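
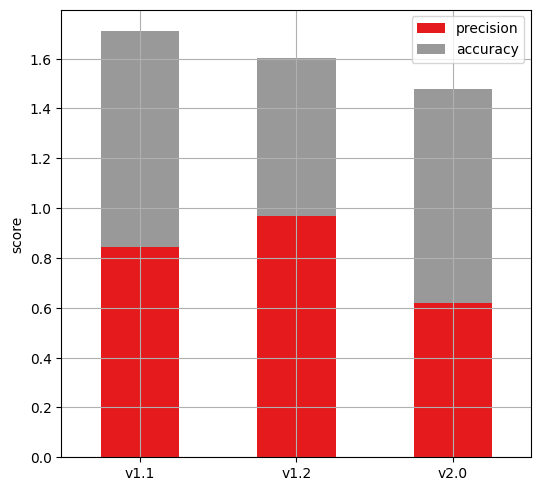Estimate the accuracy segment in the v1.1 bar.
≈ 1.0

accuracy top ≈ 1.8, bottom ≈ 0.8; segment ≈ 1.0.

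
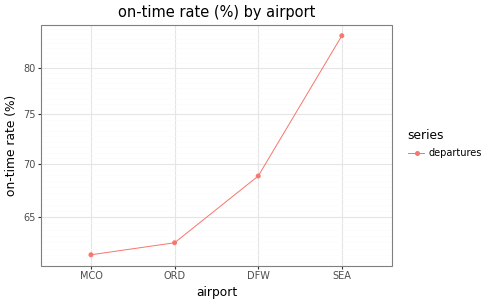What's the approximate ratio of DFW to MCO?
DFW ≈ 68, MCO ≈ 62; 68/62 ≈ 1.1.

≈ 1.1×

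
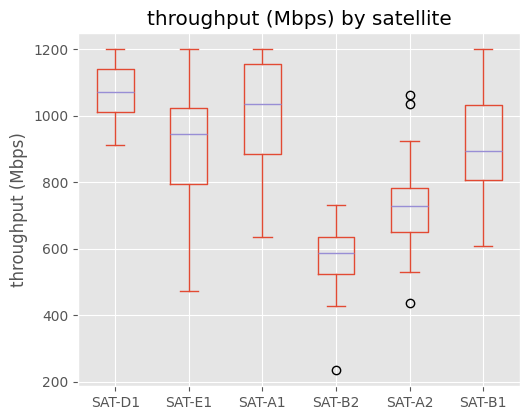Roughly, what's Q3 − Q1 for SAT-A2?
≈ 150

Q3 ≈ 800, Q1 ≈ 650; IQR ≈ 150.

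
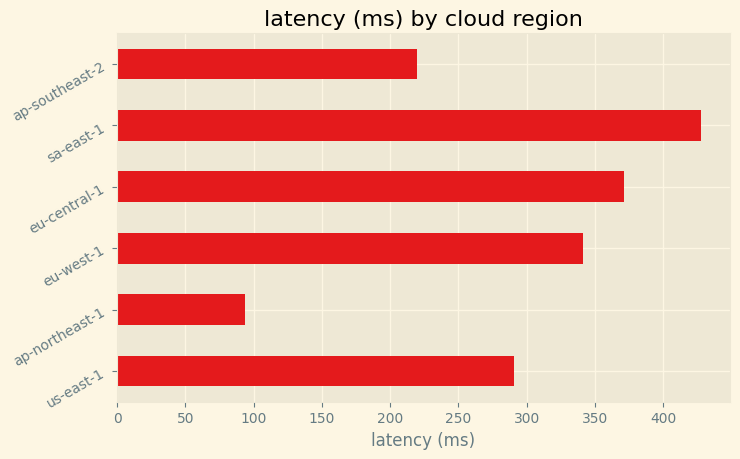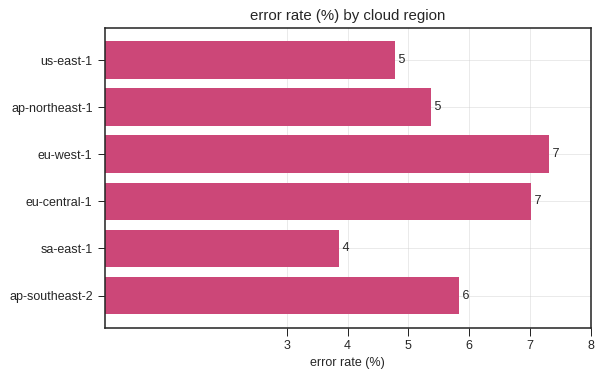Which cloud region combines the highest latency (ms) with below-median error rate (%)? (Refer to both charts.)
sa-east-1

Chart 2 median error rate (%) ≈ 6; below-median cloud regions: us-east-1, ap-northeast-1, sa-east-1. Among those, sa-east-1 has the highest latency (ms) (≈ 450).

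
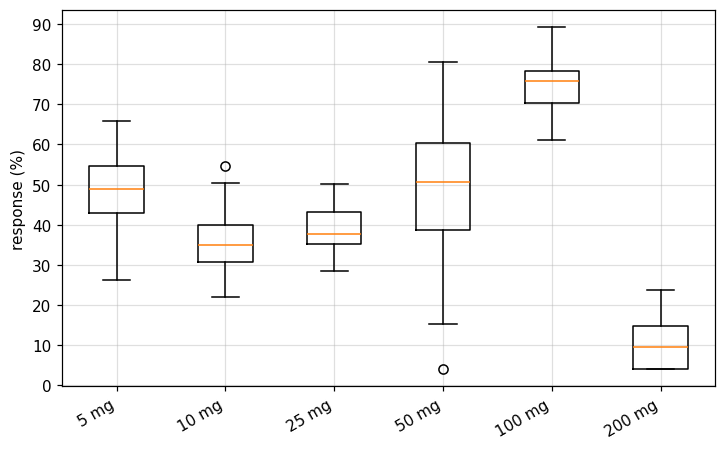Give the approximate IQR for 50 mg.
≈ 20

Q3 ≈ 60, Q1 ≈ 40; IQR ≈ 20.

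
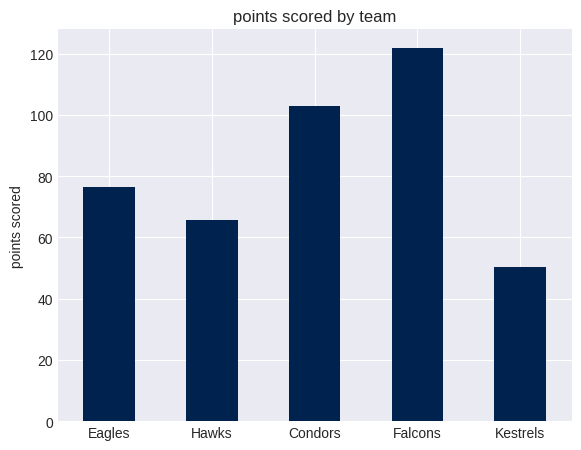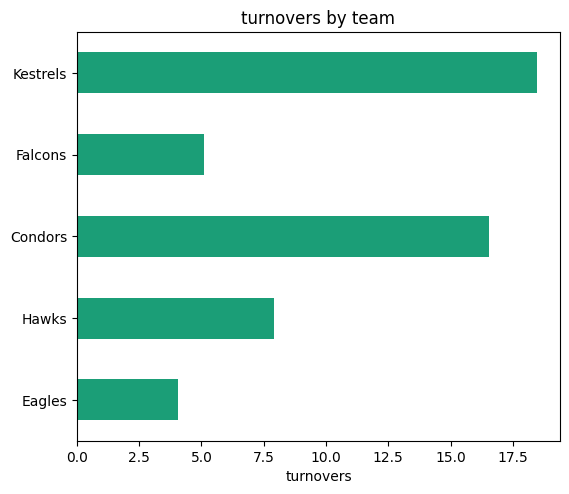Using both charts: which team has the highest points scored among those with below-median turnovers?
Falcons

Chart 2 median turnovers ≈ 8; below-median teams: Eagles, Falcons. Among those, Falcons has the highest points scored (≈ 120).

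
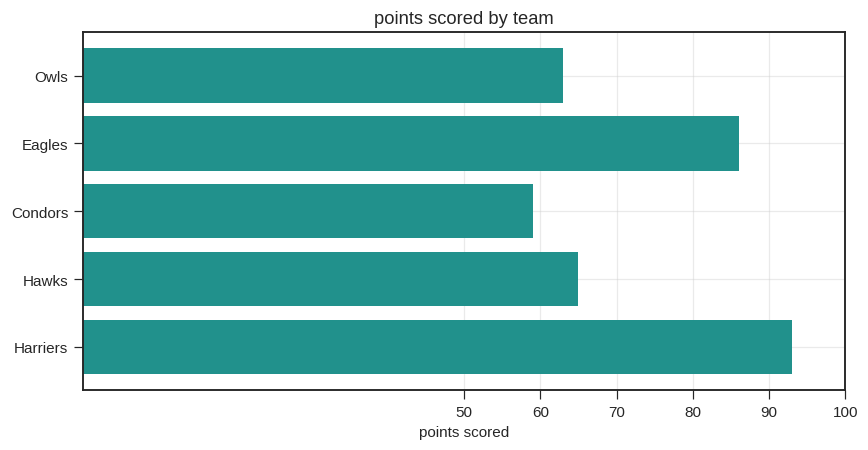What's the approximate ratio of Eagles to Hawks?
Eagles ≈ 90, Hawks ≈ 60; 90/60 ≈ 1.5.

≈ 1.5×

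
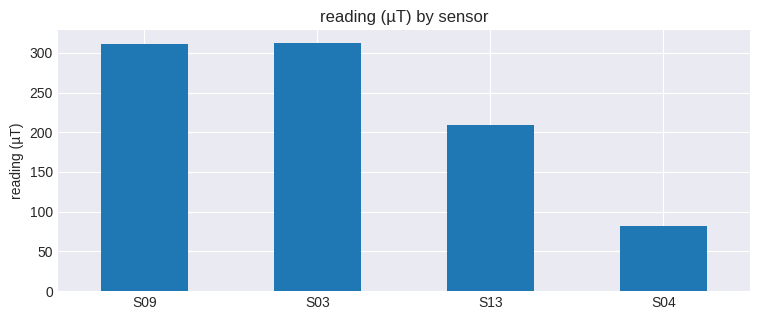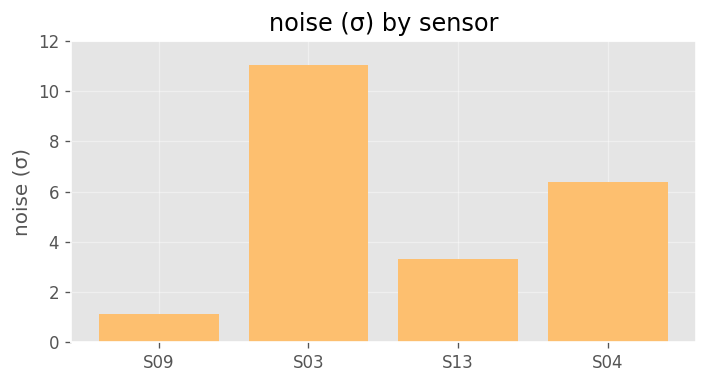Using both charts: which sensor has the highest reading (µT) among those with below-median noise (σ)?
Chart 2 median noise (σ) ≈ 4; below-median sensors: S09, S13. Among those, S09 has the highest reading (µT) (≈ 300).

S09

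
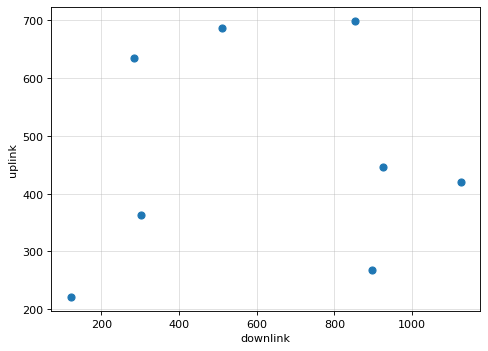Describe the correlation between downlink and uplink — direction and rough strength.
no clear correlation

Points are roughly uncorrelated; weak (|r| ≈ 0.1).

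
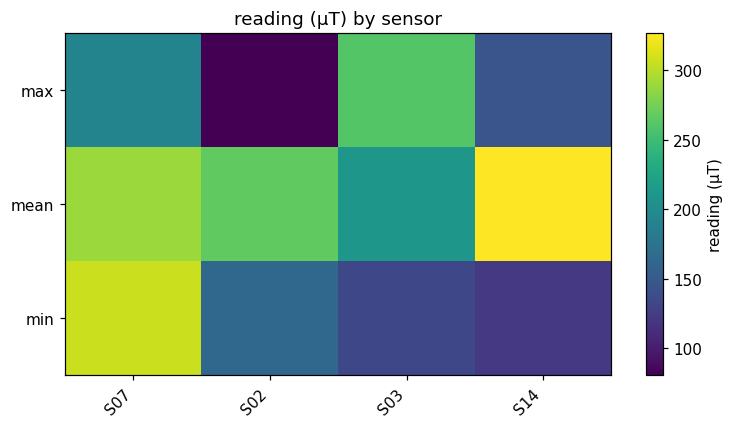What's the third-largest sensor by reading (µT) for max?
S14

Top 4 for max: S03 ≈ 250, S07 ≈ 200, S14 ≈ 150, S02 ≈ 75.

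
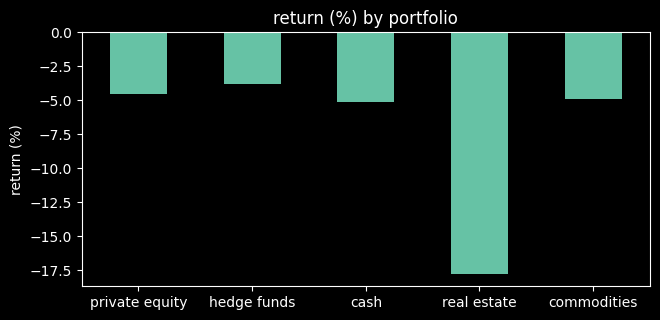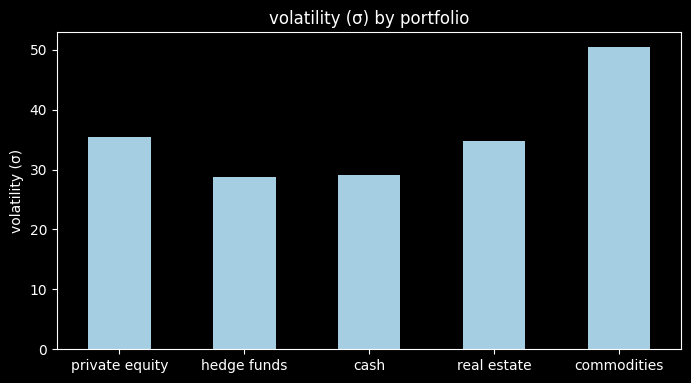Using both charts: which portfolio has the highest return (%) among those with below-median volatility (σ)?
hedge funds

Chart 2 median volatility (σ) ≈ 35; below-median portfolios: hedge funds, cash. Among those, hedge funds has the highest return (%) (≈ -4).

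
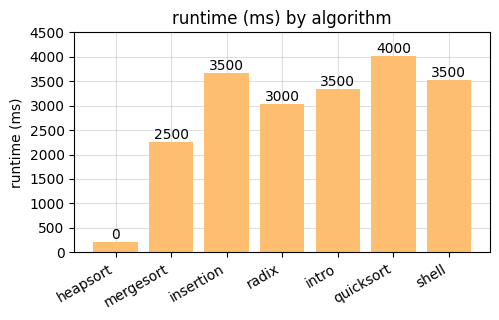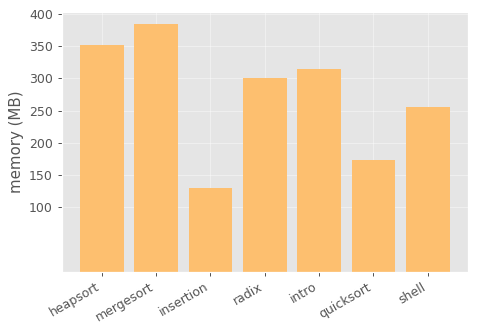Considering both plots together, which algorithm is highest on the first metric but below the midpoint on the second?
Chart 2 median memory (MB) ≈ 300; below-median algorithms: insertion, quicksort, shell. Among those, quicksort has the highest runtime (ms) (≈ 4000).

quicksort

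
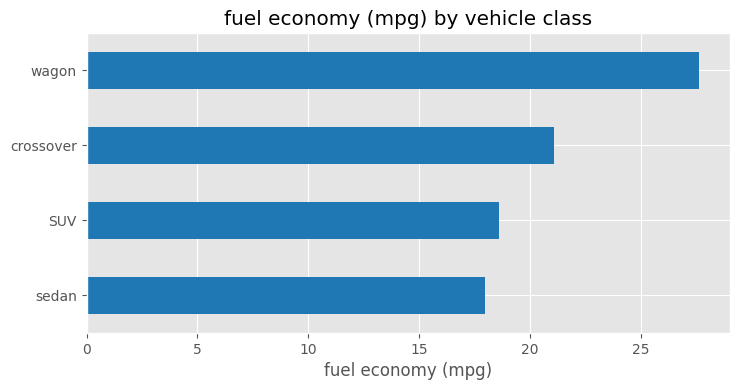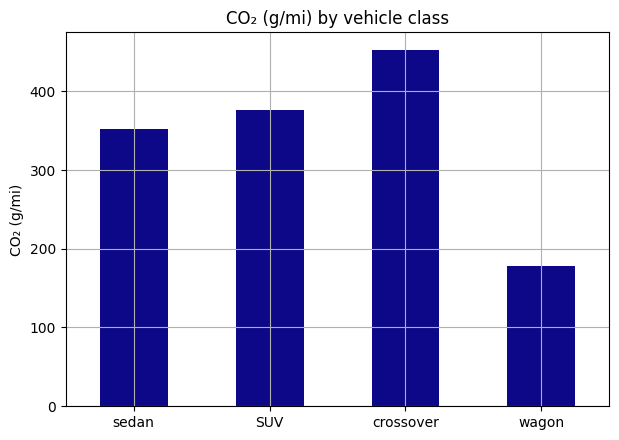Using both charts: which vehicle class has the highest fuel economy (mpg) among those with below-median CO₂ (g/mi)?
Chart 2 median CO₂ (g/mi) ≈ 350; below-median vehicle classes: sedan, wagon. Among those, wagon has the highest fuel economy (mpg) (≈ 30).

wagon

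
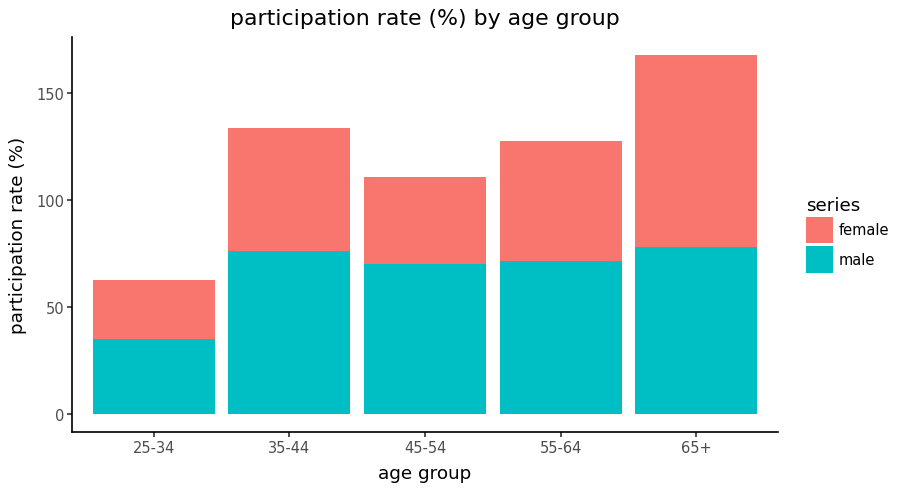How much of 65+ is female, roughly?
≈ 80

female top ≈ 160, bottom ≈ 80; segment ≈ 80.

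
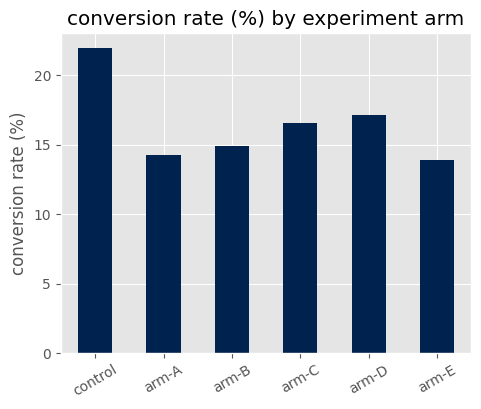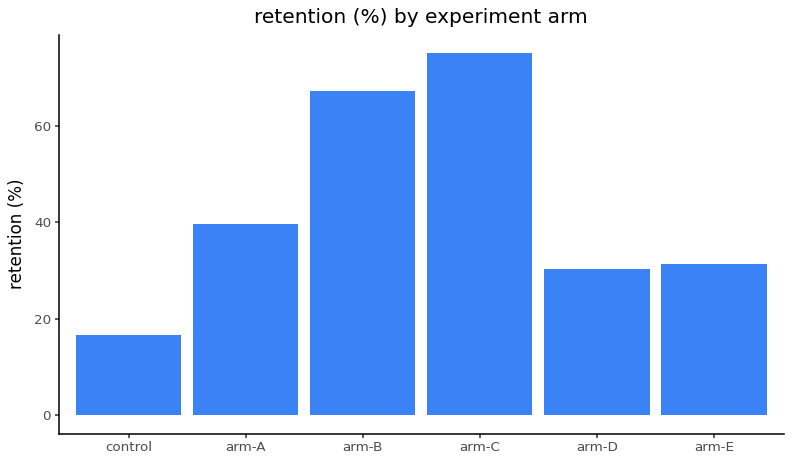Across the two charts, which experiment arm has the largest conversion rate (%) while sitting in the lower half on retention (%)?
control

Chart 2 median retention (%) ≈ 40; below-median experiment arms: control, arm-D, arm-E. Among those, control has the highest conversion rate (%) (≈ 20).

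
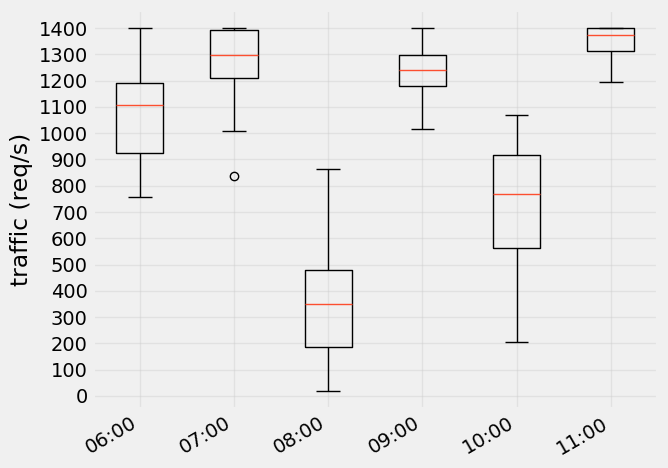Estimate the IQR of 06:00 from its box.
Q3 ≈ 1200, Q1 ≈ 900; IQR ≈ 300.

≈ 300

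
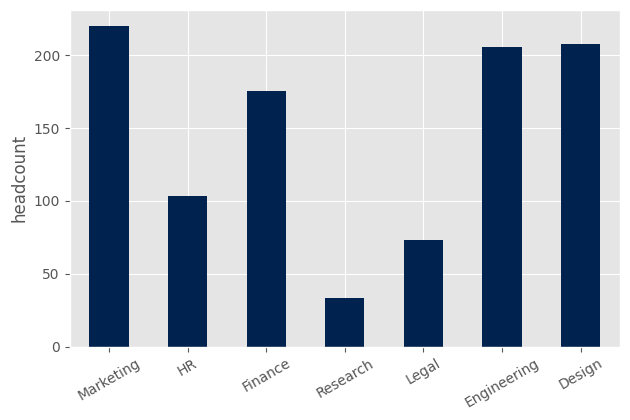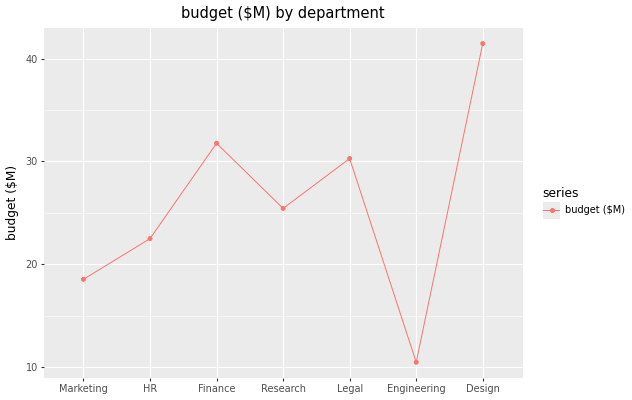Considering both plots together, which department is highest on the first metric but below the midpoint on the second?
Chart 2 median budget ($M) ≈ 25; below-median departments: Marketing, HR, Engineering. Among those, Marketing has the highest headcount (≈ 225).

Marketing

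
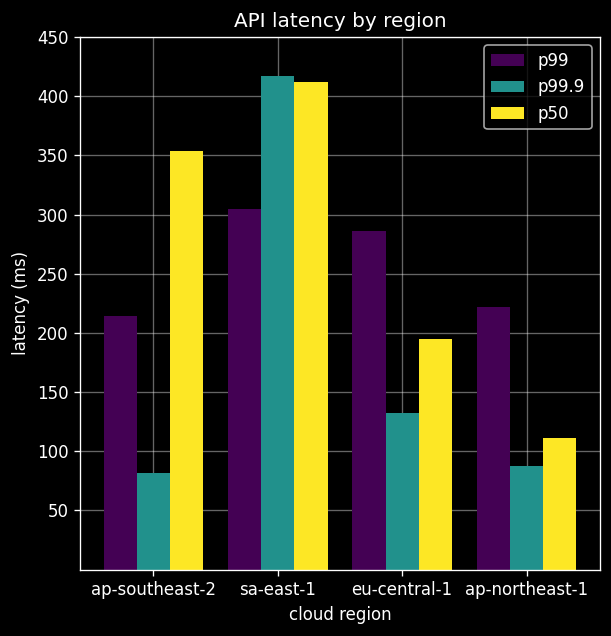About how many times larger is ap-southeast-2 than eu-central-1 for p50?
≈ 1.75×

ap-southeast-2 ≈ 350, eu-central-1 ≈ 200; 350/200 ≈ 1.75.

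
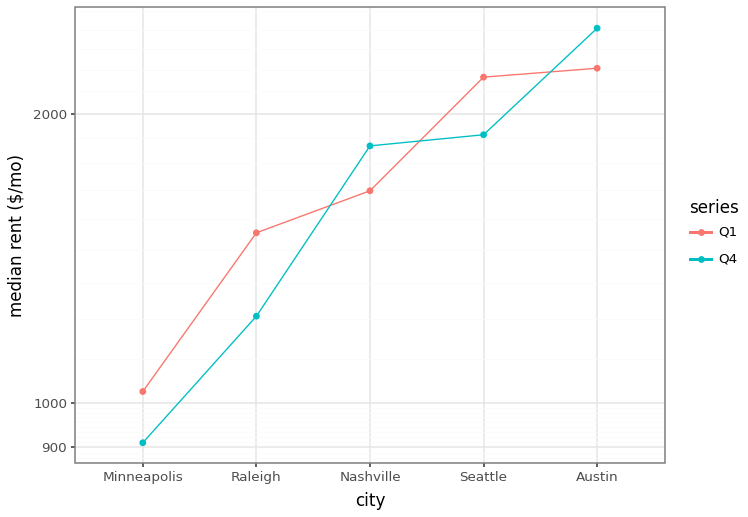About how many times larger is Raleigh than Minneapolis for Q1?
≈ 1.6×

Raleigh ≈ 1600, Minneapolis ≈ 1000; 1600/1000 ≈ 1.6.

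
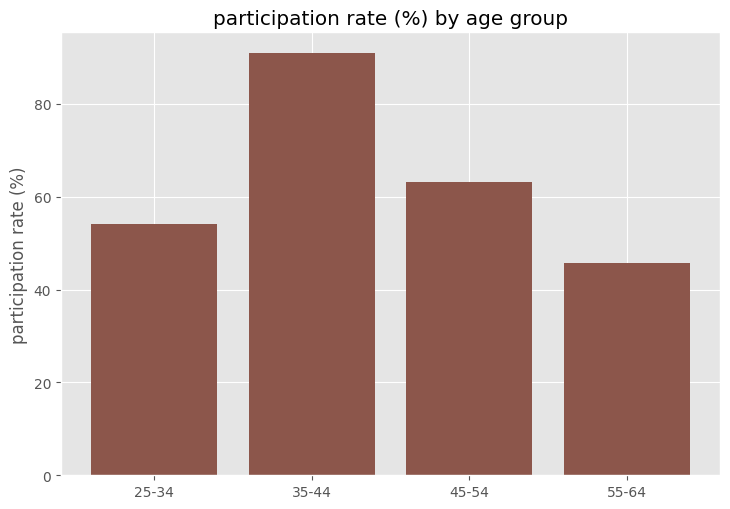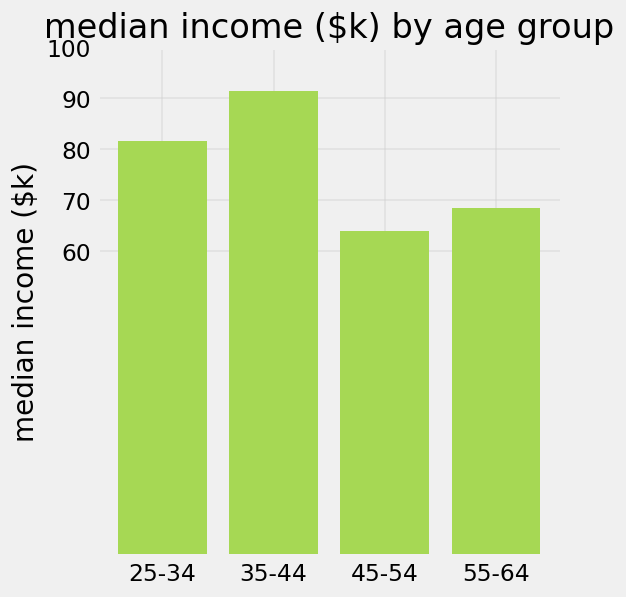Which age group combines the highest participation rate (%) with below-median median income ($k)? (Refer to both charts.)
45-54

Chart 2 median median income ($k) ≈ 80; below-median age groups: 45-54, 55-64. Among those, 45-54 has the highest participation rate (%) (≈ 60).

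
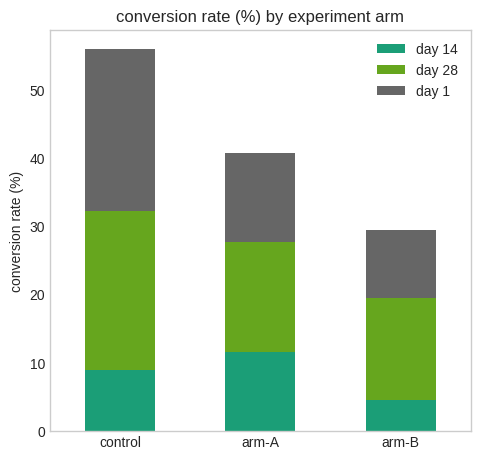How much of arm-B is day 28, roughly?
day 28 top ≈ 20, bottom ≈ 5; segment ≈ 15.

≈ 15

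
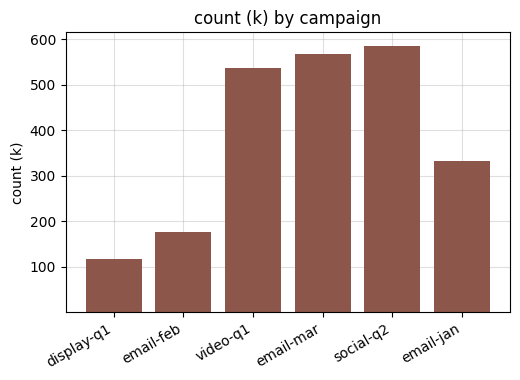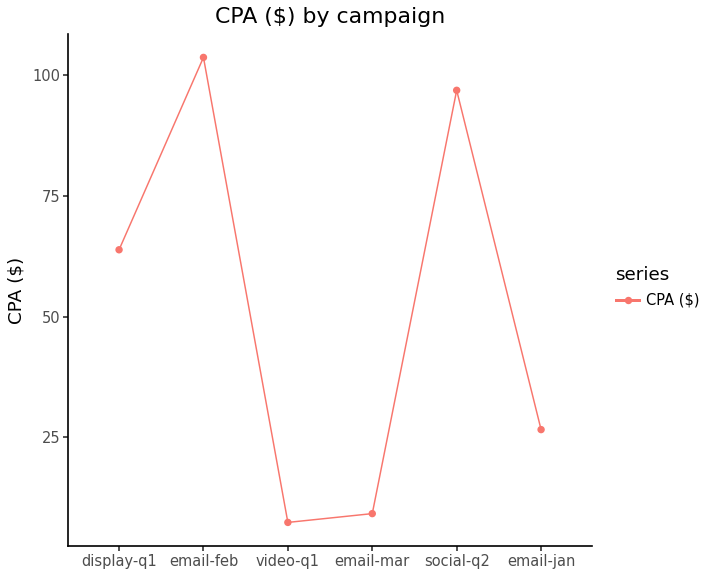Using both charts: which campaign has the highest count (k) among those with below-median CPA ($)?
email-mar

Chart 2 median CPA ($) ≈ 50; below-median campaigns: video-q1, email-mar, email-jan. Among those, email-mar has the highest count (k) (≈ 600).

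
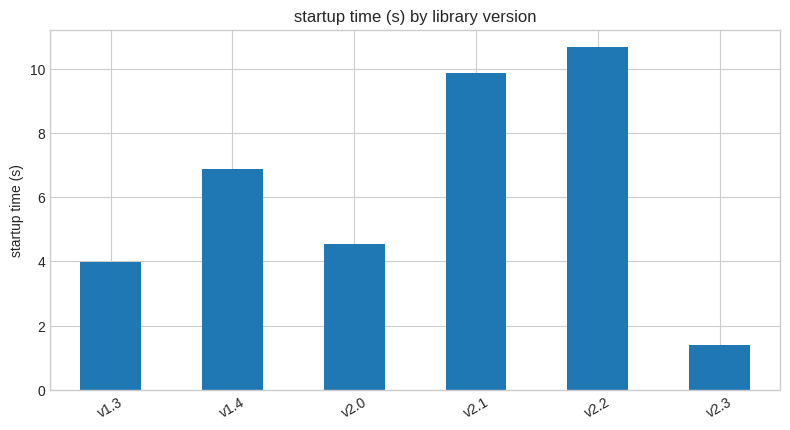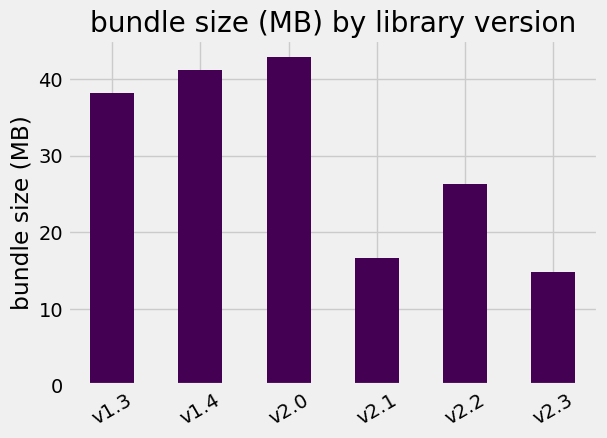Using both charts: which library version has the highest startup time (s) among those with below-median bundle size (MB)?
Chart 2 median bundle size (MB) ≈ 30; below-median library versions: v2.1, v2.2, v2.3. Among those, v2.2 has the highest startup time (s) (≈ 11).

v2.2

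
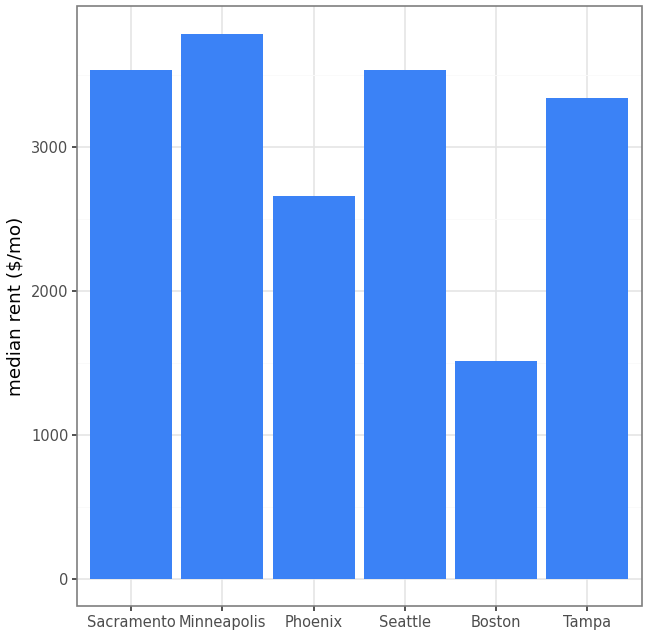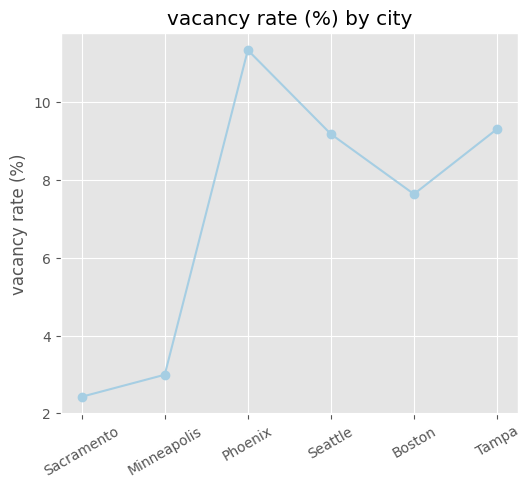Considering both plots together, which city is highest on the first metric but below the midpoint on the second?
Chart 2 median vacancy rate (%) ≈ 8; below-median cities: Sacramento, Minneapolis, Boston. Among those, Minneapolis has the highest median rent ($/mo) (≈ 4000).

Minneapolis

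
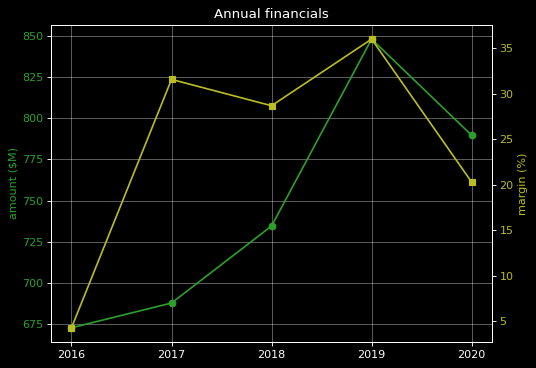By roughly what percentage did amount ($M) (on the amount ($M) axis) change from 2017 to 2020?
2017 ≈ 680, 2020 ≈ 780; (780 − 680) / 680 ≈ +14.7%.

≈ +14.7%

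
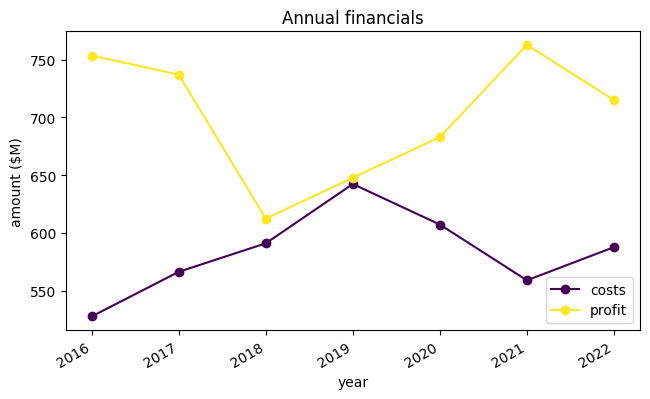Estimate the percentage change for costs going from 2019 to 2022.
2019 ≈ 640, 2022 ≈ 580; (580 − 640) / 640 ≈ -9.4%.

≈ -9.4%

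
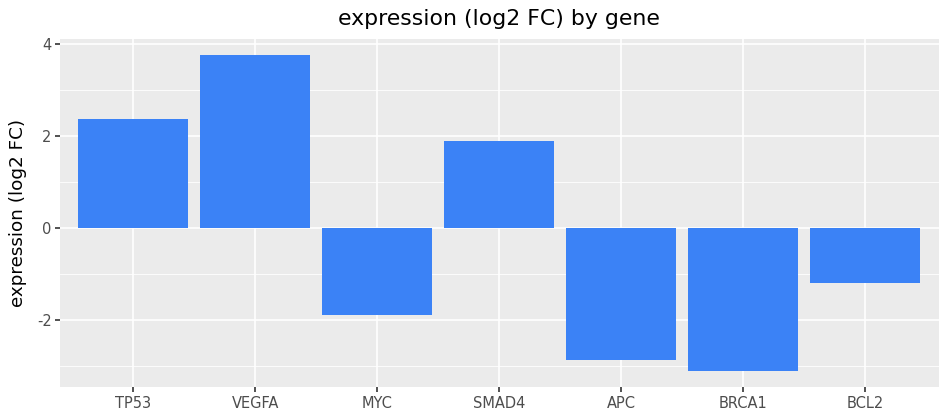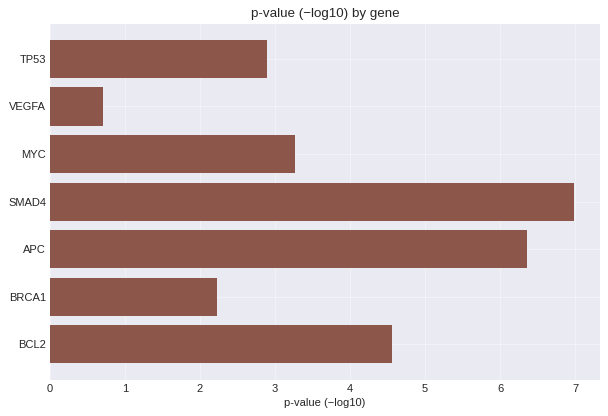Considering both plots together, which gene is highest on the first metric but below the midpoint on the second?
Chart 2 median p-value (−log10) ≈ 3; below-median genes: TP53, VEGFA, BRCA1. Among those, VEGFA has the highest expression (log2 FC) (≈ 4).

VEGFA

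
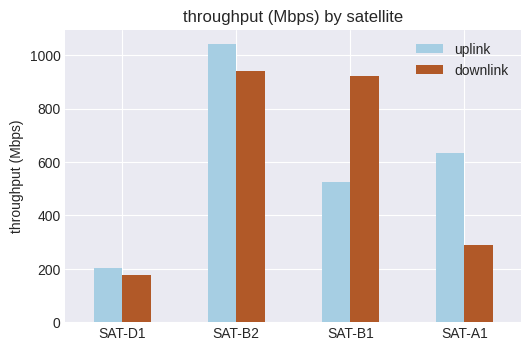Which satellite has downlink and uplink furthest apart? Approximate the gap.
SAT-B1, ≈ 400 Mbps

SAT-B1: downlink ≈ 900, uplink ≈ 500 → gap ≈ 400. Next-largest (SAT-A1) is only ≈ 300.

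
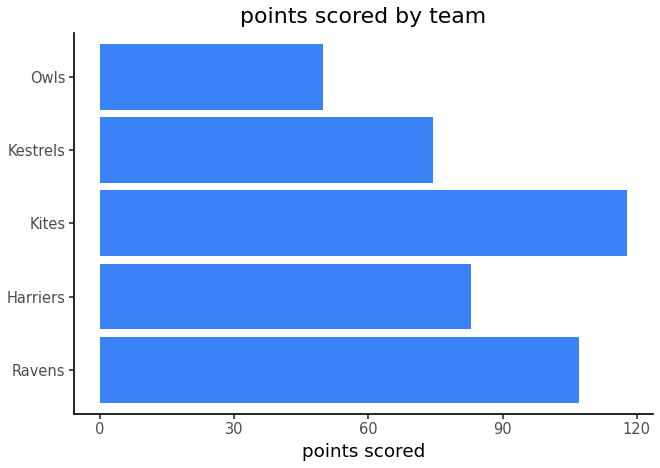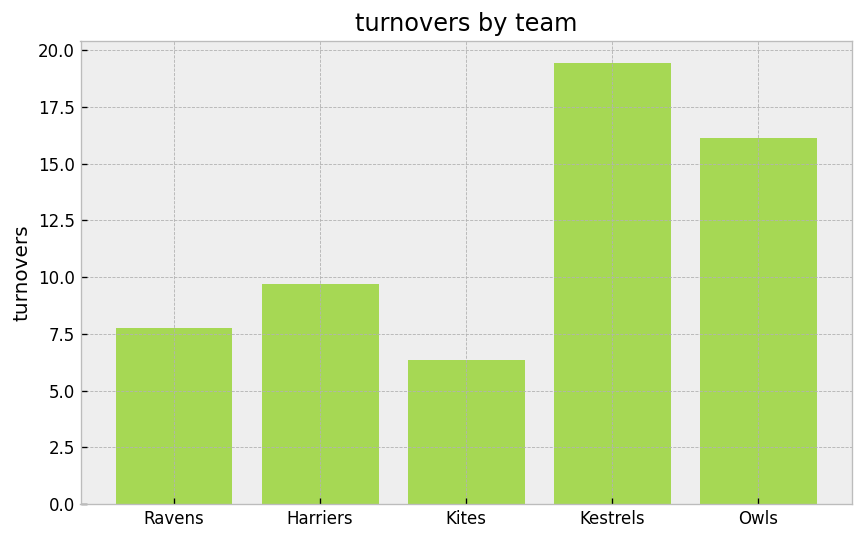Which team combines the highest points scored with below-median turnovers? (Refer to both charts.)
Chart 2 median turnovers ≈ 10; below-median teams: Ravens, Kites. Among those, Kites has the highest points scored (≈ 120).

Kites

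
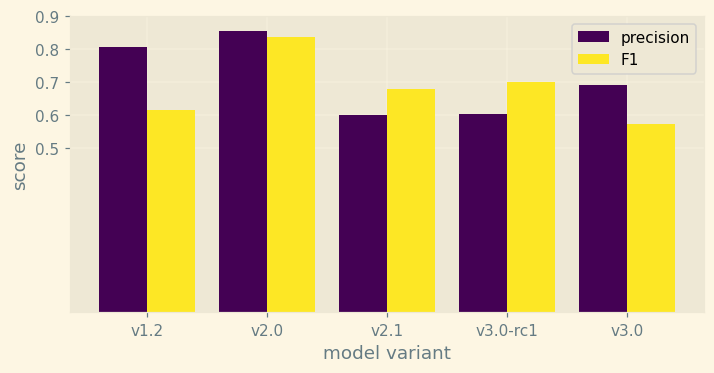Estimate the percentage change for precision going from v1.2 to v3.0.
≈ -12.5%

v1.2 ≈ 0.8, v3.0 ≈ 0.7; (0.7 − 0.8) / 0.8 ≈ -12.5%.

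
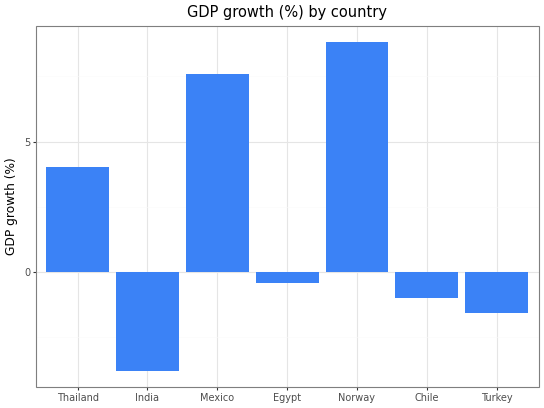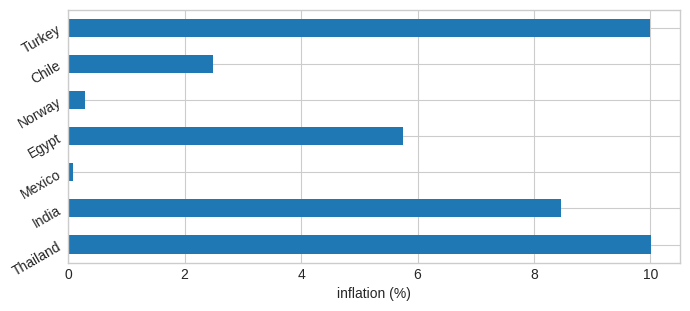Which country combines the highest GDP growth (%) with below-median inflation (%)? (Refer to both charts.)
Norway

Chart 2 median inflation (%) ≈ 6; below-median countries: Mexico, Norway, Chile. Among those, Norway has the highest GDP growth (%) (≈ 9).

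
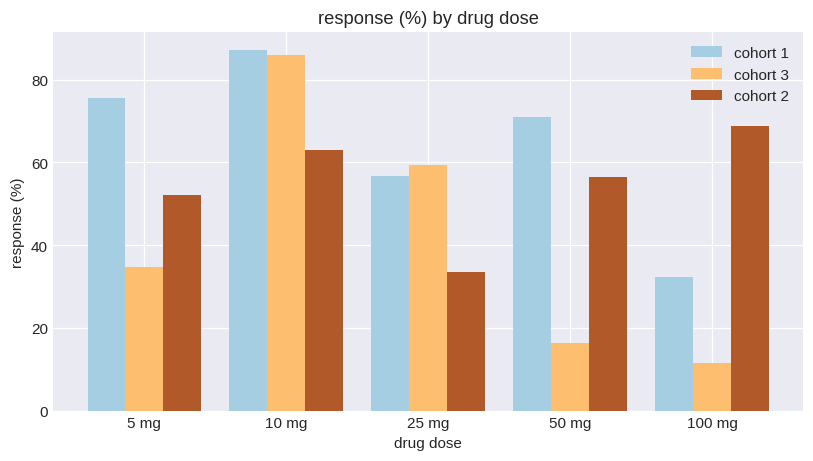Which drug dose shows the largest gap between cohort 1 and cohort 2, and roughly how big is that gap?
100 mg: cohort 1 ≈ 30, cohort 2 ≈ 70 → gap ≈ 40. Next-largest (10 mg) is only ≈ 30.

100 mg, ≈ 40 %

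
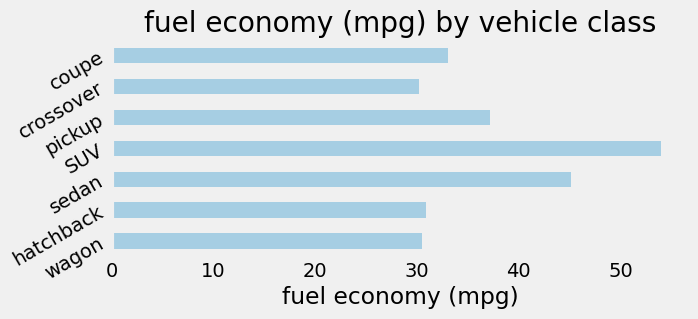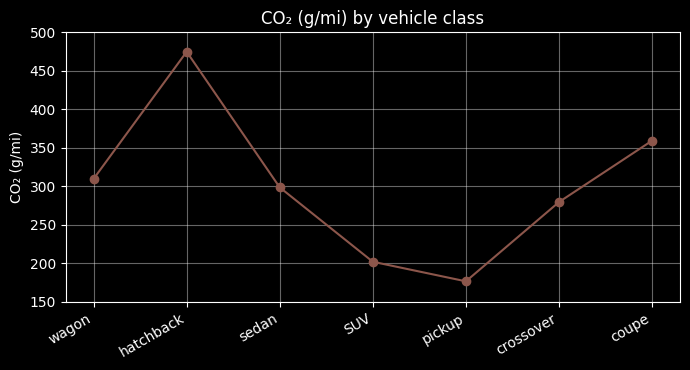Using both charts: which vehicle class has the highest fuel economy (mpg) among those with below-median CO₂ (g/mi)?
SUV

Chart 2 median CO₂ (g/mi) ≈ 300; below-median vehicle classes: SUV, pickup, crossover. Among those, SUV has the highest fuel economy (mpg) (≈ 55).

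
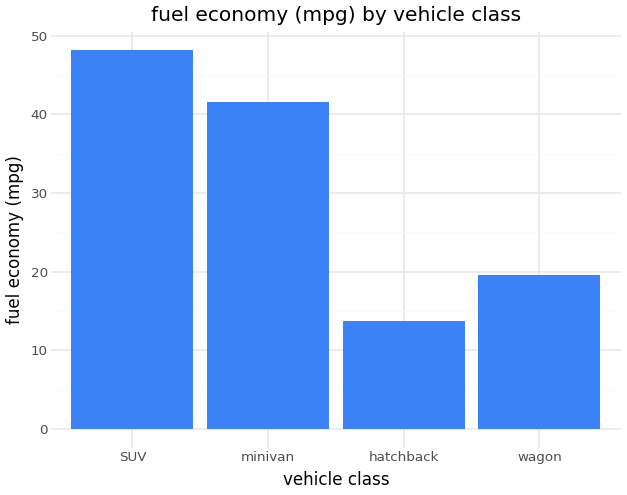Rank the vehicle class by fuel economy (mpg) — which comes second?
Top 3: SUV ≈ 50, minivan ≈ 40, wagon ≈ 20.

minivan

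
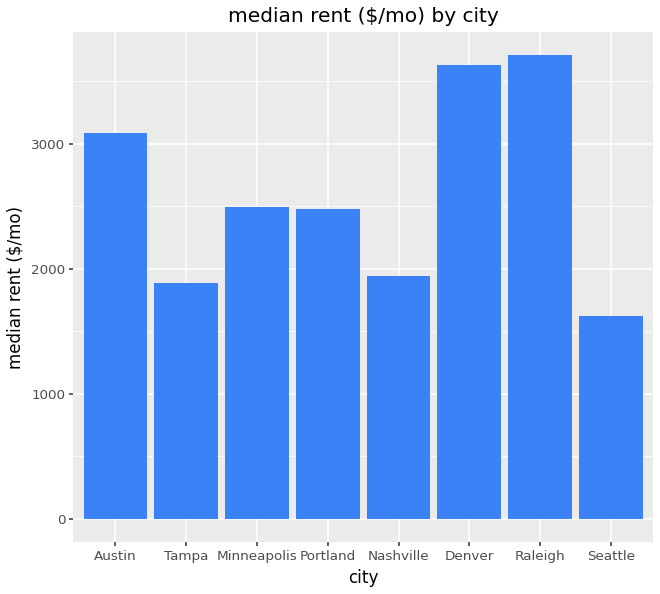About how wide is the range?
Max Raleigh ≈ 3500, min Seattle ≈ 1500; range ≈ 2000.

≈ 2000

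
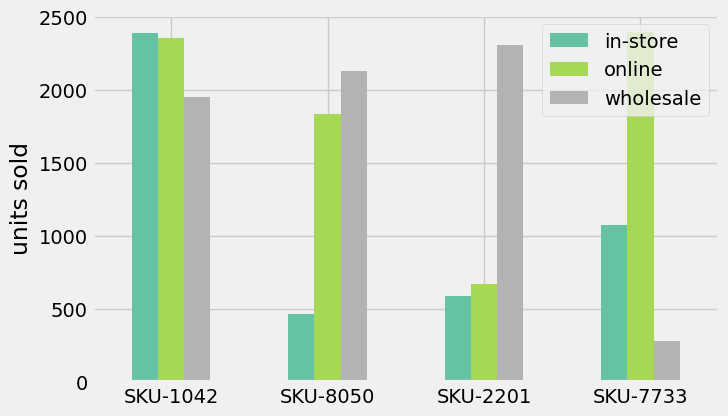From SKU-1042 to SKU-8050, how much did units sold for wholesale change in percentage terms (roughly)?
SKU-1042 ≈ 2000, SKU-8050 ≈ 2200; (2200 − 2000) / 2000 ≈ +10%.

≈ +10%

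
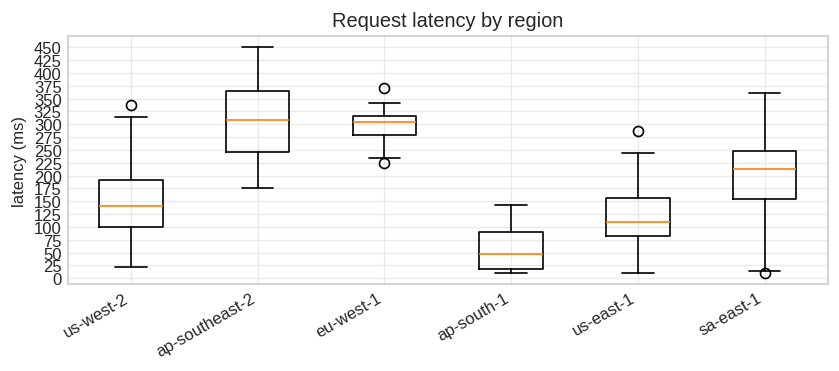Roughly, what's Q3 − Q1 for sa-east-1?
≈ 100

Q3 ≈ 250, Q1 ≈ 150; IQR ≈ 100.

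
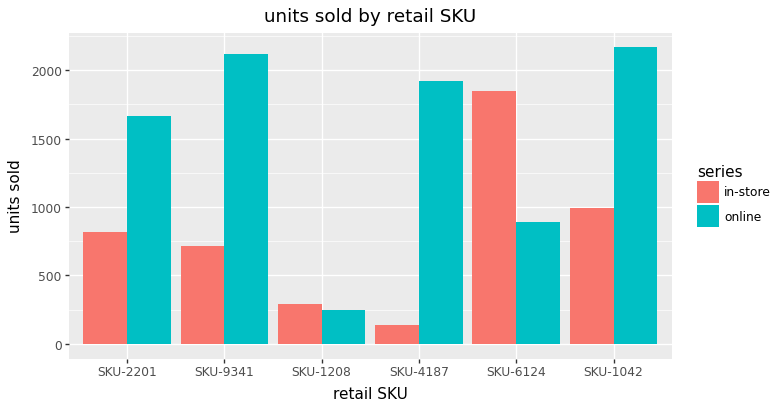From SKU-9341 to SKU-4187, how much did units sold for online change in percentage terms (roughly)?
SKU-9341 ≈ 2200, SKU-4187 ≈ 2000; (2000 − 2200) / 2200 ≈ -9.1%.

≈ -9.1%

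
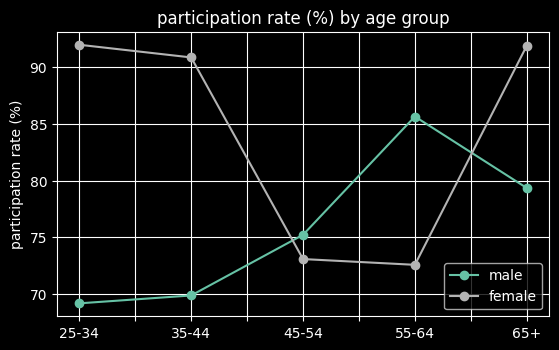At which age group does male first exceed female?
45-54

35-44: male ≈ 70 vs female ≈ 90 (not yet); 45-54: male ≈ 76 vs female ≈ 74 (first crossover).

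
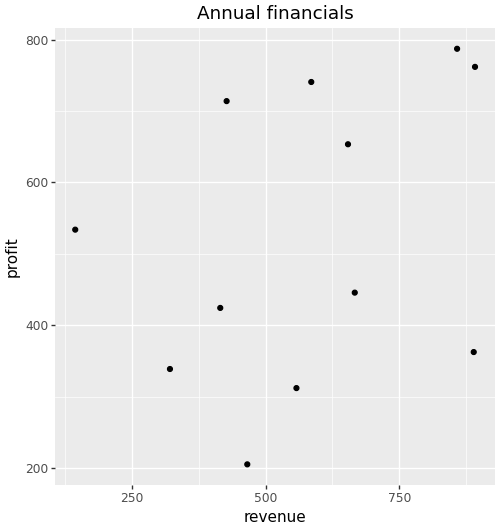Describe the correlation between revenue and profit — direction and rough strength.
positive, weak

Points are positively correlated; weak (|r| ≈ 0.3).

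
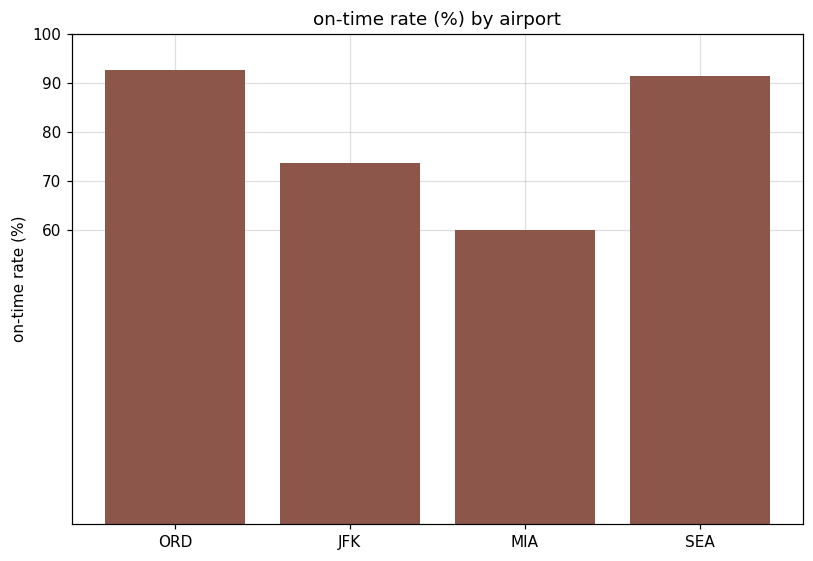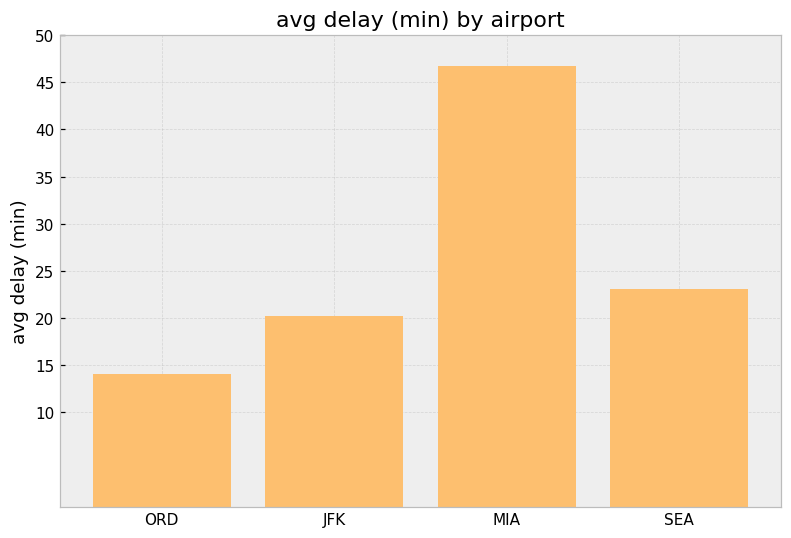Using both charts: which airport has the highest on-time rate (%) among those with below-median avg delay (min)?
ORD

Chart 2 median avg delay (min) ≈ 20; below-median airports: ORD, JFK. Among those, ORD has the highest on-time rate (%) (≈ 90).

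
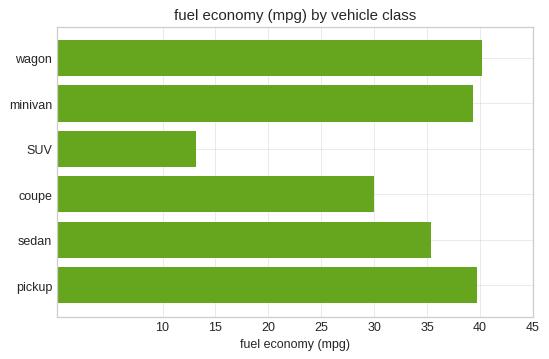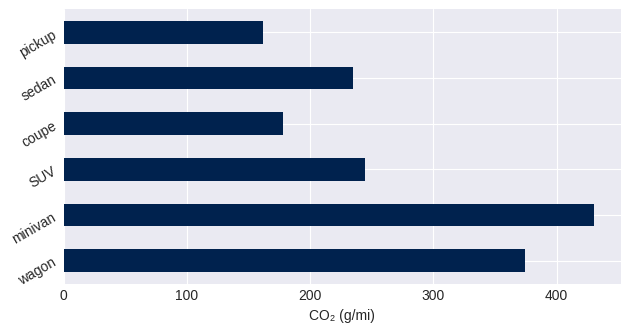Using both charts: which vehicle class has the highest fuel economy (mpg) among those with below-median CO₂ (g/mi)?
Chart 2 median CO₂ (g/mi) ≈ 250; below-median vehicle classes: coupe, sedan, pickup. Among those, pickup has the highest fuel economy (mpg) (≈ 40).

pickup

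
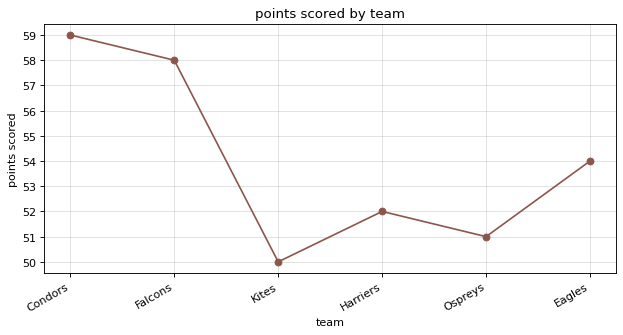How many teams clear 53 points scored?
Above 53: Condors, Falcons, Eagles.

3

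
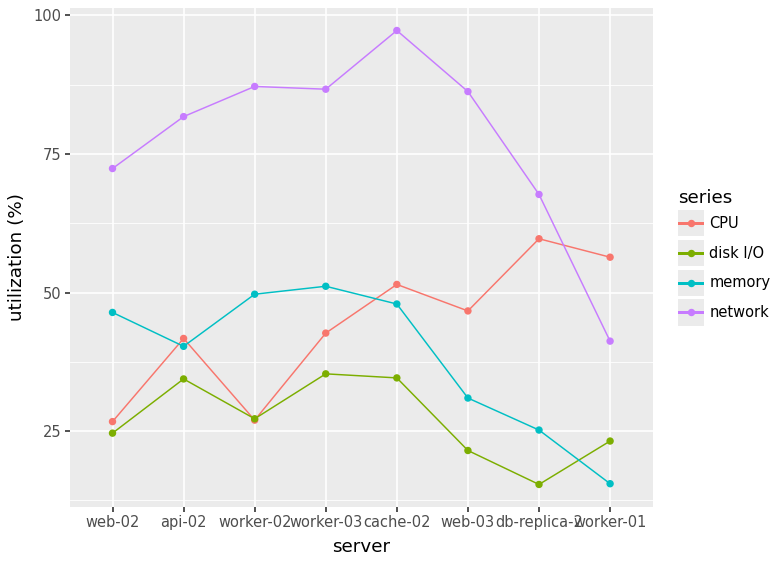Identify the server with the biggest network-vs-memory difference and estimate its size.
web-03: network ≈ 90, memory ≈ 30 → gap ≈ 60. Next-largest (cache-02) is only ≈ 50.

web-03, ≈ 60 %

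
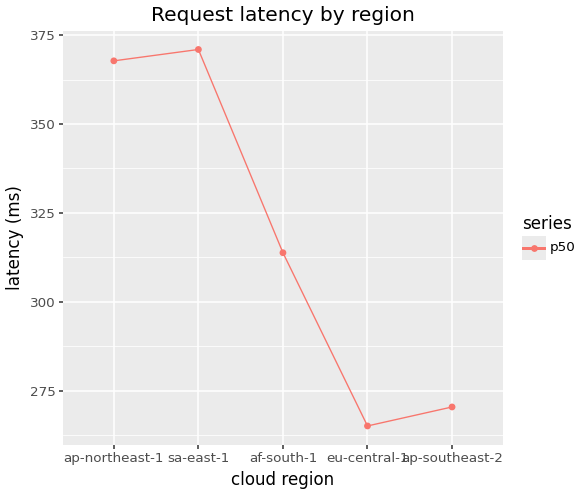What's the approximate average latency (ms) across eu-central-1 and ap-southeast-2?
≈ 270

(270 + 270) / 2 ≈ 270.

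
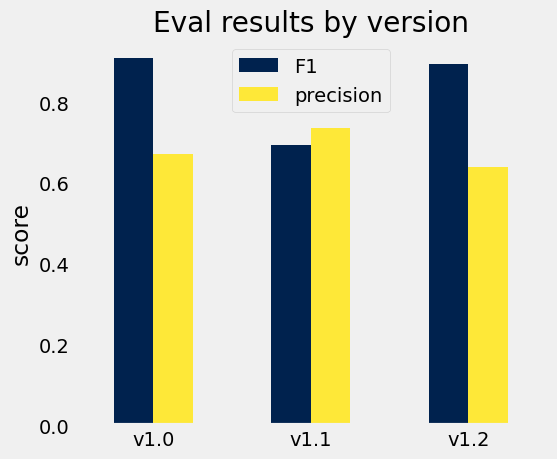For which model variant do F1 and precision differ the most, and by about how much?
v1.2, ≈ 0.3

v1.2: F1 ≈ 0.9, precision ≈ 0.6 → gap ≈ 0.3. Next-largest (v1.0) is only ≈ 0.2.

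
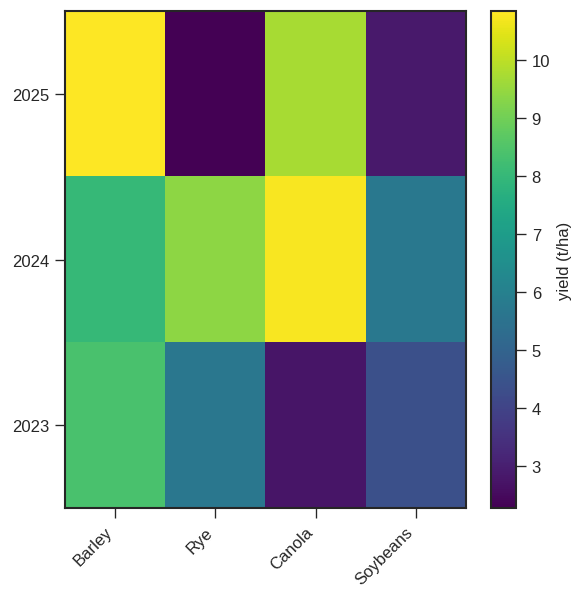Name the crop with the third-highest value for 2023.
Top 4 for 2023: Barley ≈ 8, Rye ≈ 6, Soybeans ≈ 4, Canola ≈ 3.

Soybeans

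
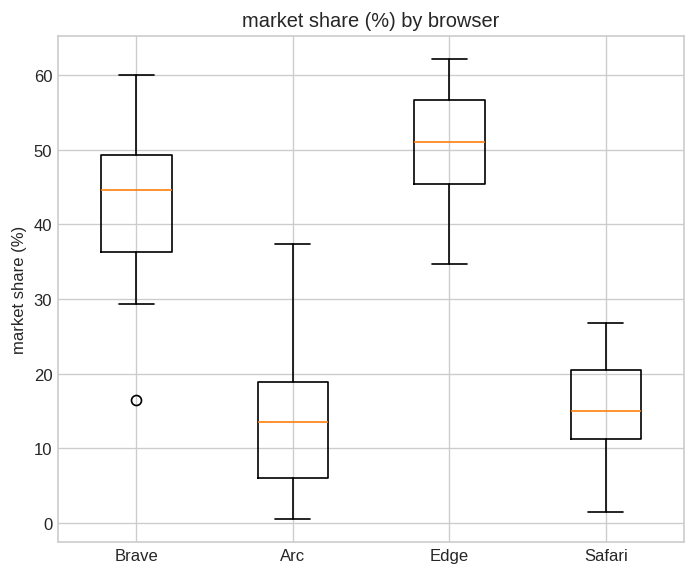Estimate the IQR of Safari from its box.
Q3 ≈ 20, Q1 ≈ 10; IQR ≈ 10.

≈ 10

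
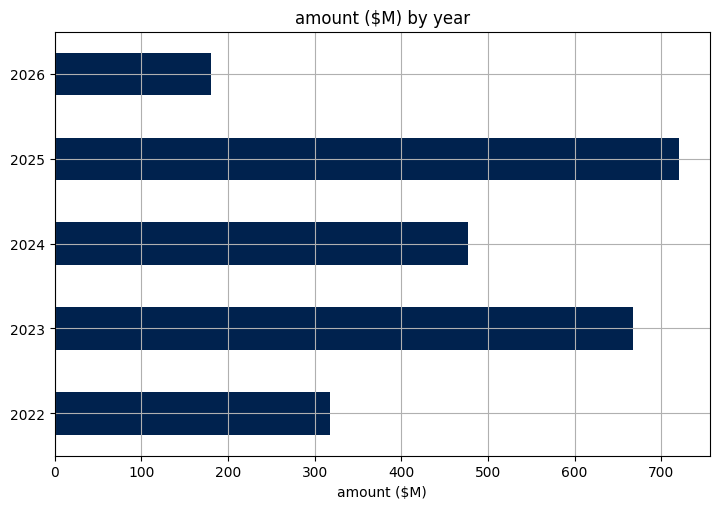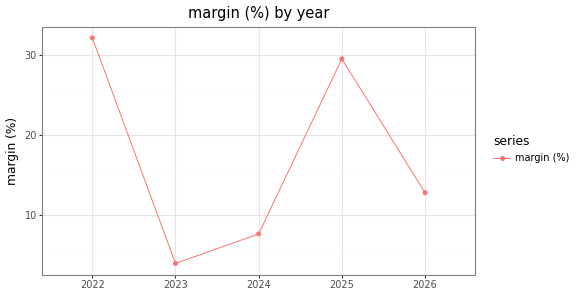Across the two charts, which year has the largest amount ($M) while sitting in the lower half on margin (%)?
2023

Chart 2 median margin (%) ≈ 15; below-median years: 2023, 2024. Among those, 2023 has the highest amount ($M) (≈ 700).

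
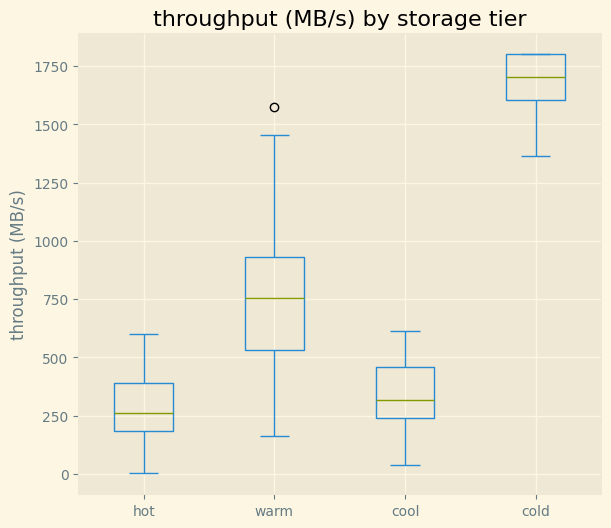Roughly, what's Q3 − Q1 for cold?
Q3 ≈ 1800, Q1 ≈ 1600; IQR ≈ 200.

≈ 200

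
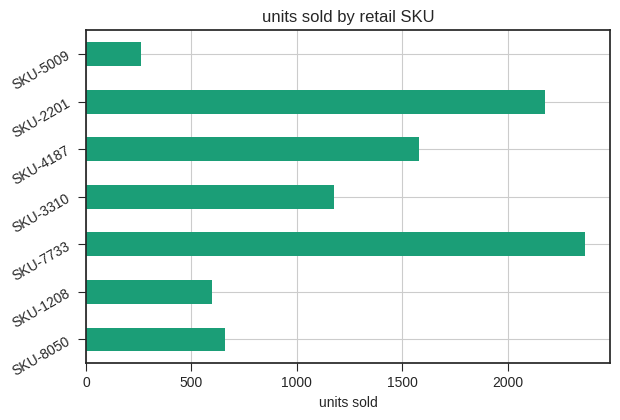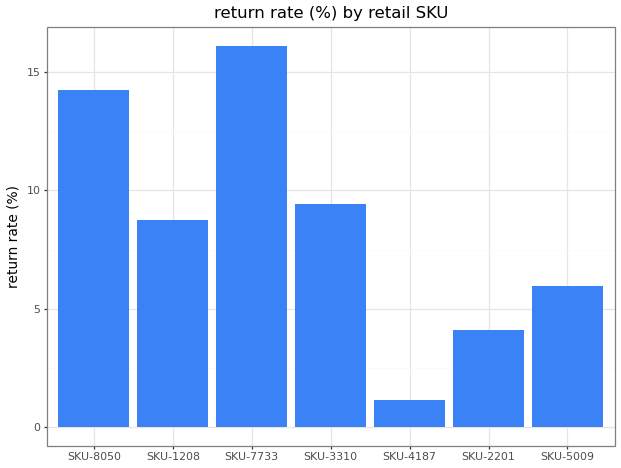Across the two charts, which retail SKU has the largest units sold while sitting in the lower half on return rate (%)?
SKU-2201

Chart 2 median return rate (%) ≈ 8; below-median retail SKUs: SKU-4187, SKU-2201, SKU-5009. Among those, SKU-2201 has the highest units sold (≈ 2000).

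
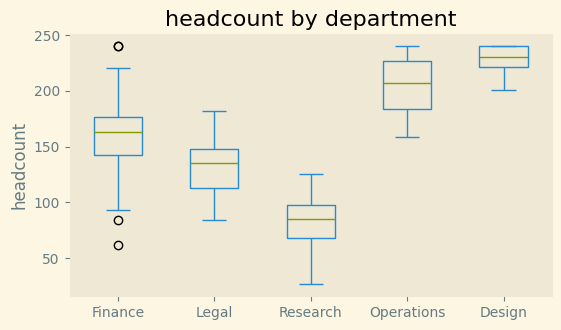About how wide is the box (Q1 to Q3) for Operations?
≈ 40

Q3 ≈ 220, Q1 ≈ 180; IQR ≈ 40.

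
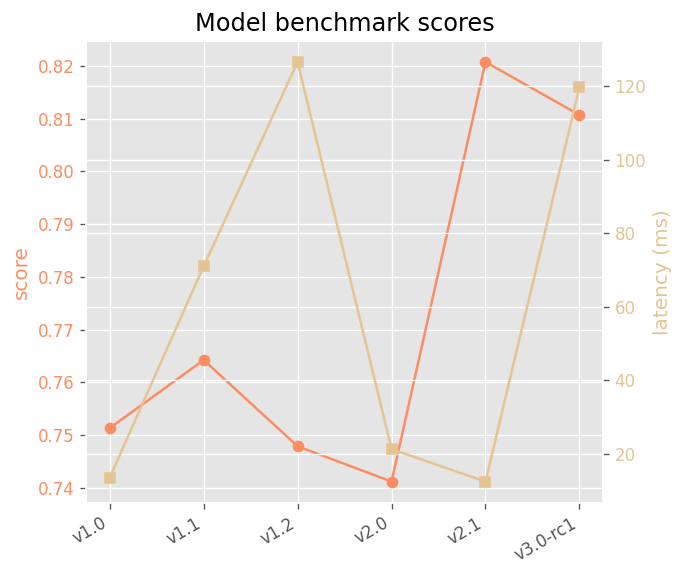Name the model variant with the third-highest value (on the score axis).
Top 4 (on the score axis): v2.1 ≈ 0.82, v3.0-rc1 ≈ 0.81, v1.1 ≈ 0.76, v1.0 ≈ 0.75.

v1.1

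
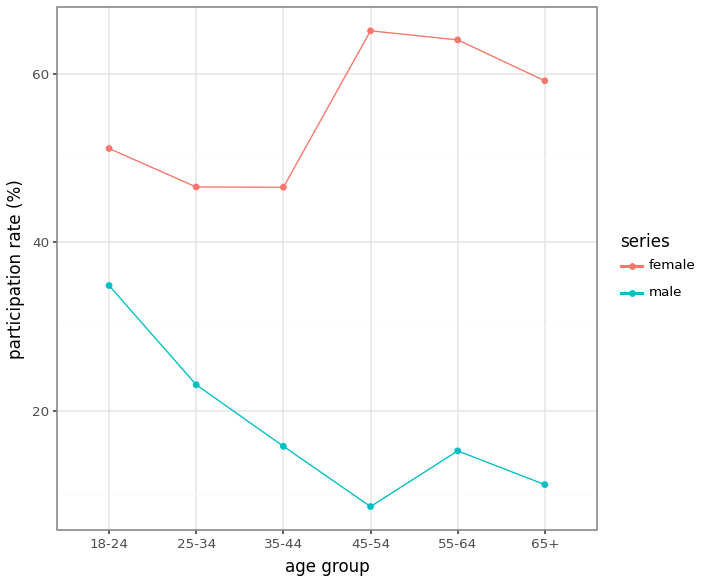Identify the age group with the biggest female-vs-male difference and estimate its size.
45-54, ≈ 55 %

45-54: female ≈ 65, male ≈ 10 → gap ≈ 55. Next-largest (55-64) is only ≈ 50.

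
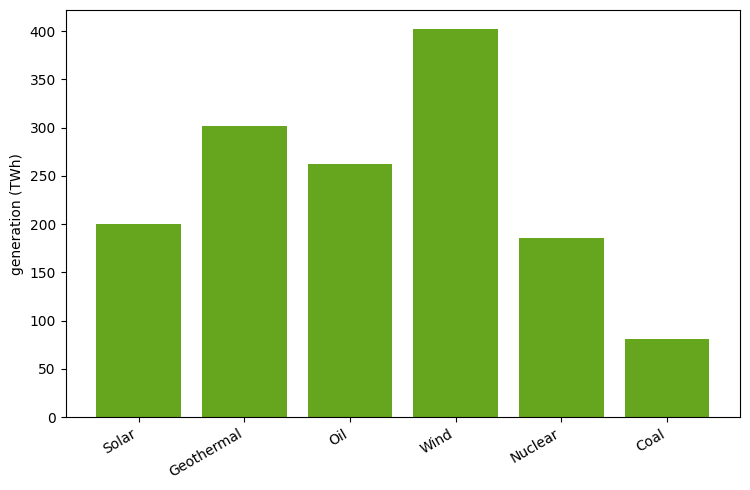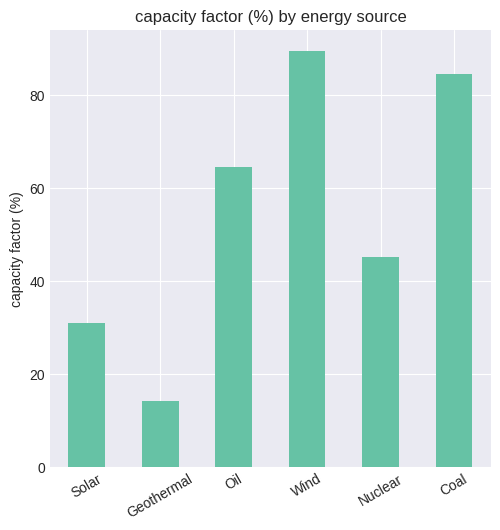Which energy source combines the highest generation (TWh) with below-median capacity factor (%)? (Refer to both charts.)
Geothermal

Chart 2 median capacity factor (%) ≈ 50; below-median energy sources: Solar, Geothermal, Nuclear. Among those, Geothermal has the highest generation (TWh) (≈ 300).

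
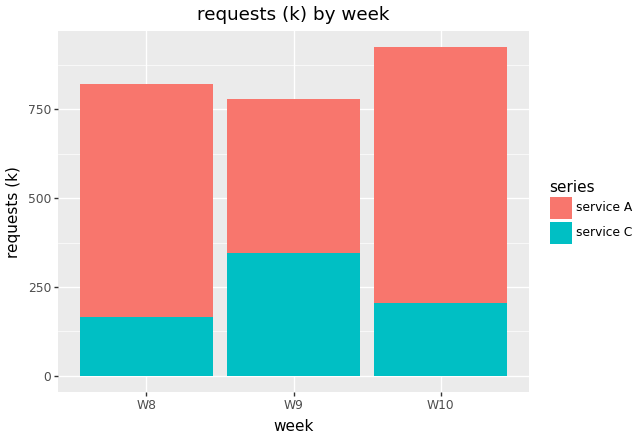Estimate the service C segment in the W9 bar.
service C top ≈ 300, bottom ≈ 0; segment ≈ 300.

≈ 300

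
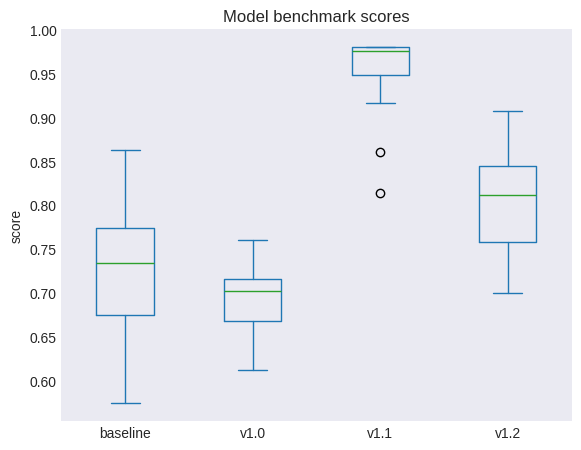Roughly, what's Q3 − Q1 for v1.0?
≈ 0.05

Q3 ≈ 0.70, Q1 ≈ 0.65; IQR ≈ 0.05.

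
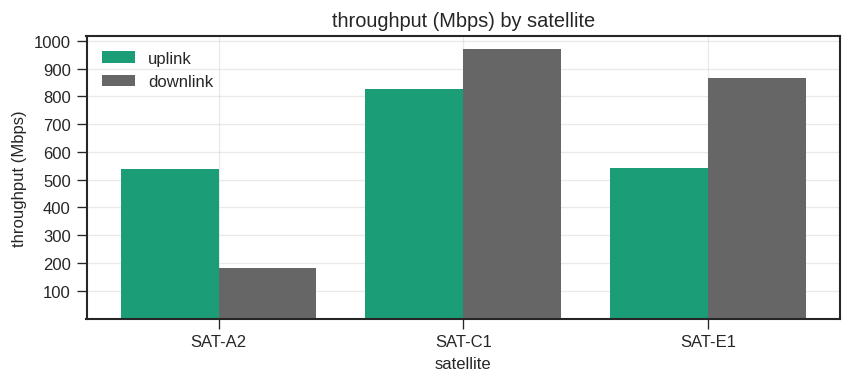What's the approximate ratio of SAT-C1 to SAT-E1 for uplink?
SAT-C1 ≈ 800, SAT-E1 ≈ 500; 800/500 ≈ 1.6.

≈ 1.6×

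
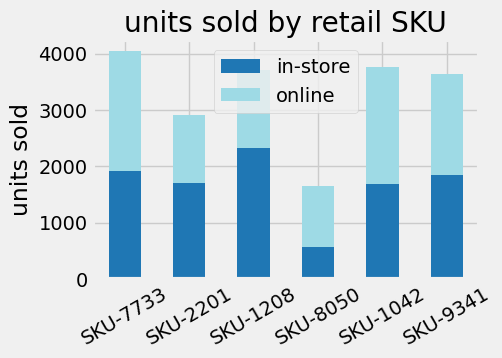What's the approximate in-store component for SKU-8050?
≈ 500

in-store top ≈ 500, bottom ≈ 0; segment ≈ 500.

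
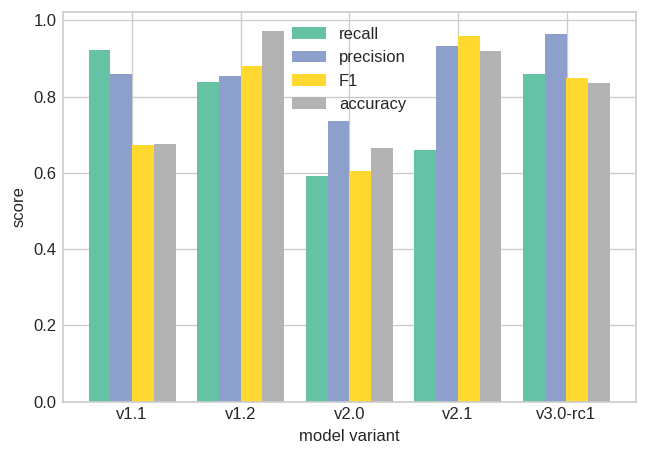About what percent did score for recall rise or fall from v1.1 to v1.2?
v1.1 ≈ 0.9, v1.2 ≈ 0.8; (0.8 − 0.9) / 0.9 ≈ -11.1%.

≈ -11.1%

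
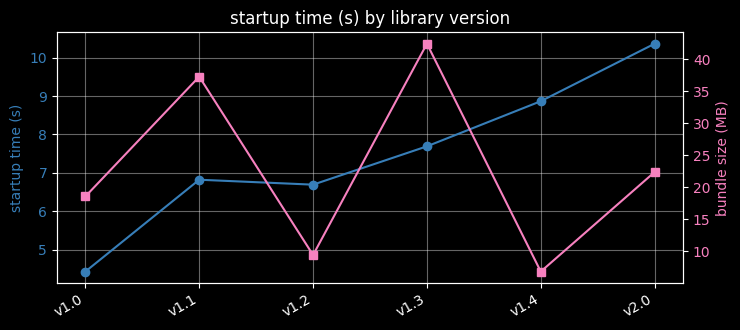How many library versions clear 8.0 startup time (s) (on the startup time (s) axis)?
Above 8.0: v1.4, v2.0.

2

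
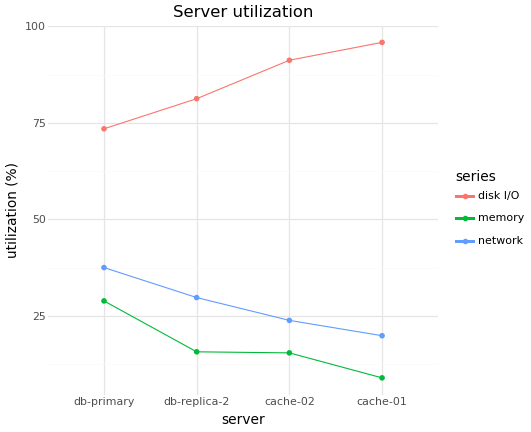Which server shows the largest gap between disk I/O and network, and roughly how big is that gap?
cache-01, ≈ 80 %

cache-01: disk I/O ≈ 100, network ≈ 20 → gap ≈ 80. Next-largest (cache-02) is only ≈ 70.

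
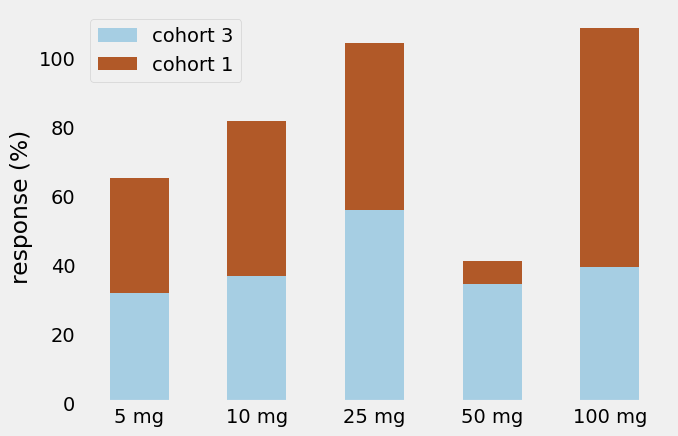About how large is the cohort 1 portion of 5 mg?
≈ 40

cohort 1 top ≈ 70, bottom ≈ 30; segment ≈ 40.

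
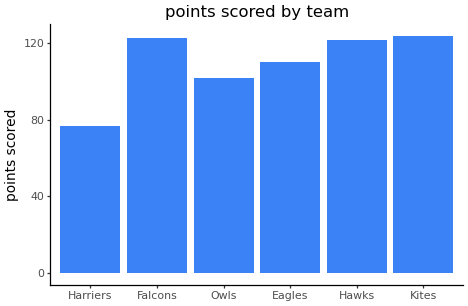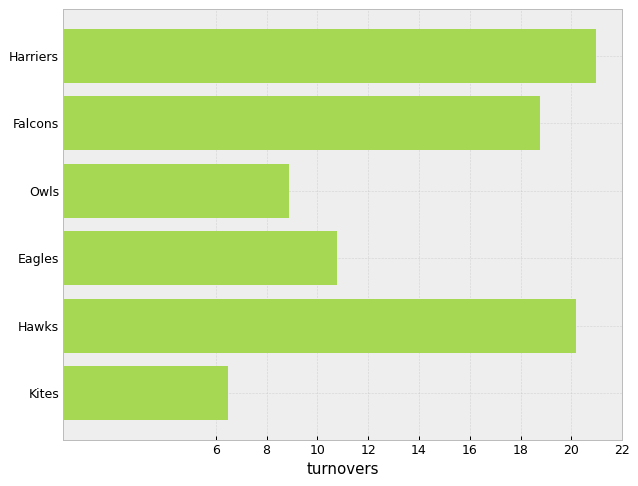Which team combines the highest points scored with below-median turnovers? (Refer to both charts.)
Kites

Chart 2 median turnovers ≈ 14; below-median teams: Owls, Eagles, Kites. Among those, Kites has the highest points scored (≈ 120).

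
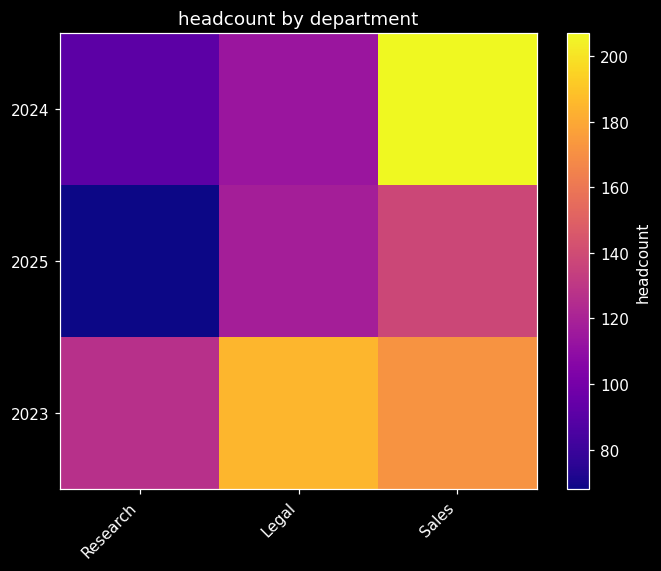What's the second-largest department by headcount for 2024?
Top 3 for 2024: Sales ≈ 200, Legal ≈ 120, Research ≈ 100.

Legal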